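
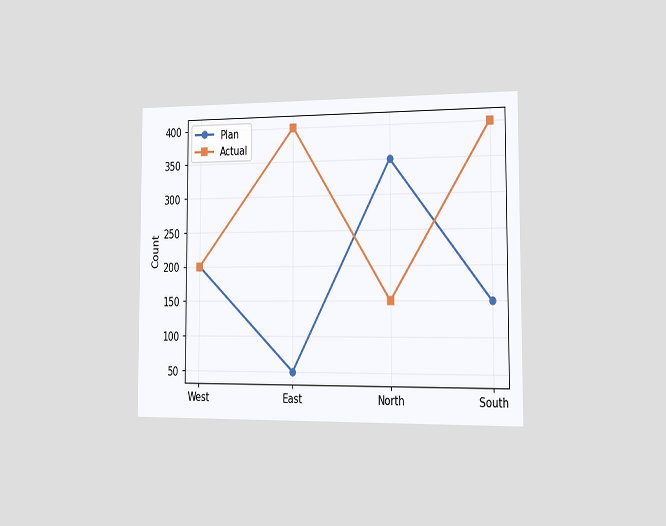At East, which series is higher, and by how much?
The chart is viewed slightly from the right. At East, Actual sits above the other line by 350.

Actual, by 350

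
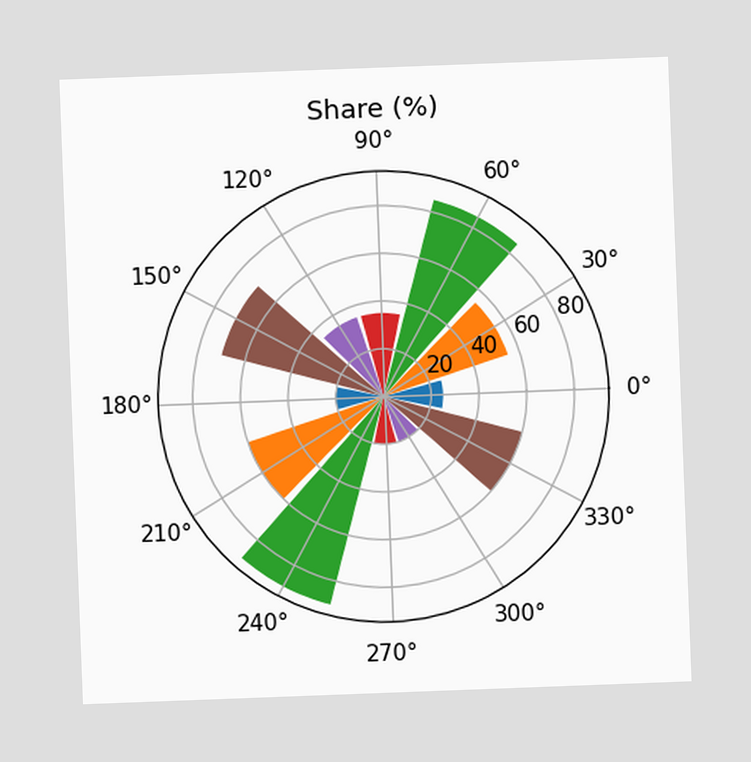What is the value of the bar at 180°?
The chart is tilted about 2° counter-clockwise. The bar at 180° reaches 20% on the radial axis.

20%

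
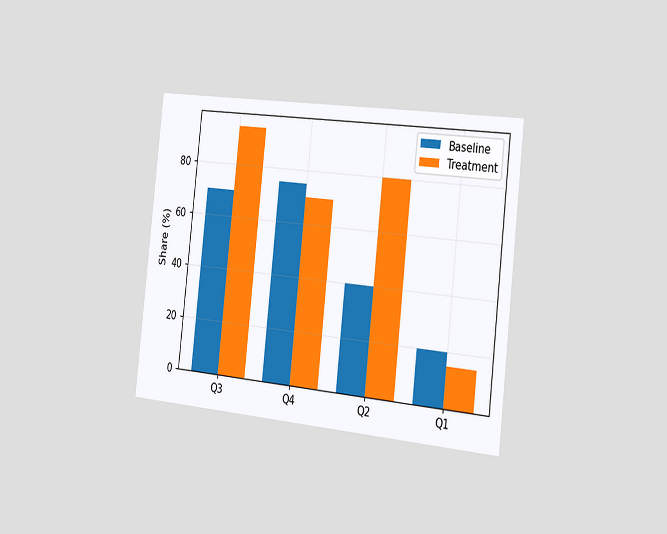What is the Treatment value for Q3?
95%

The chart is tilted about 6° clockwise and viewed slightly from the right. The Treatment bar at Q3 reaches 95% on the y-axis.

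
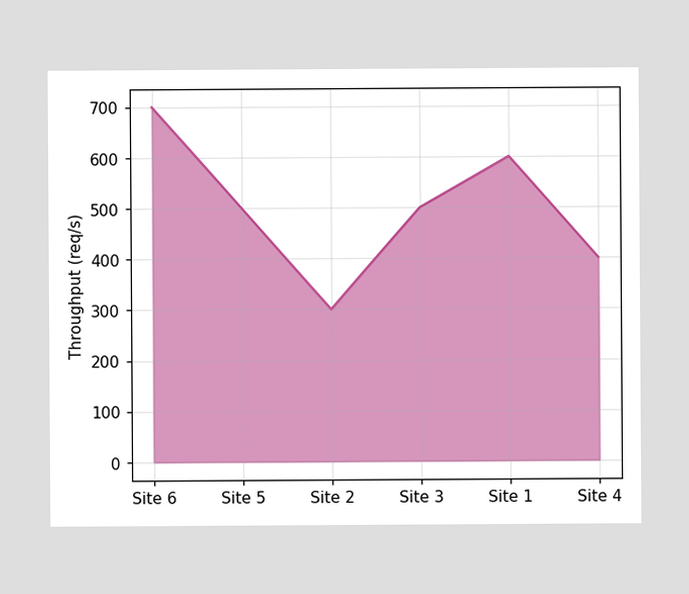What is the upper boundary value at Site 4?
At Site 4 the upper boundary is at 400req/s.

400req/s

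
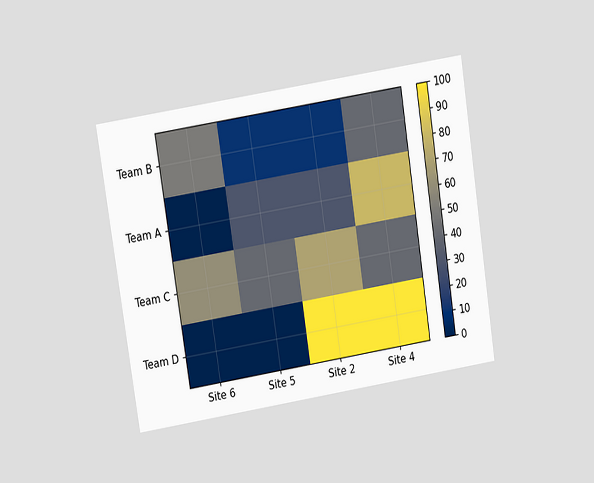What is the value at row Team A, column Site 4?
The chart is tilted about 9° counter-clockwise and viewed slightly from above. Matching cell (Team A, Site 4) against the colorbar gives 80.

80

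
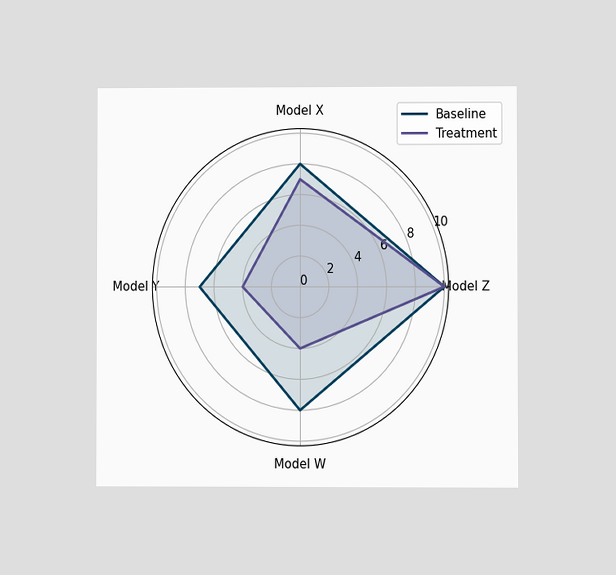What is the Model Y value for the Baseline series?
The chart is viewed at a slight angle. On the Model Y axis, Baseline reaches 7.

7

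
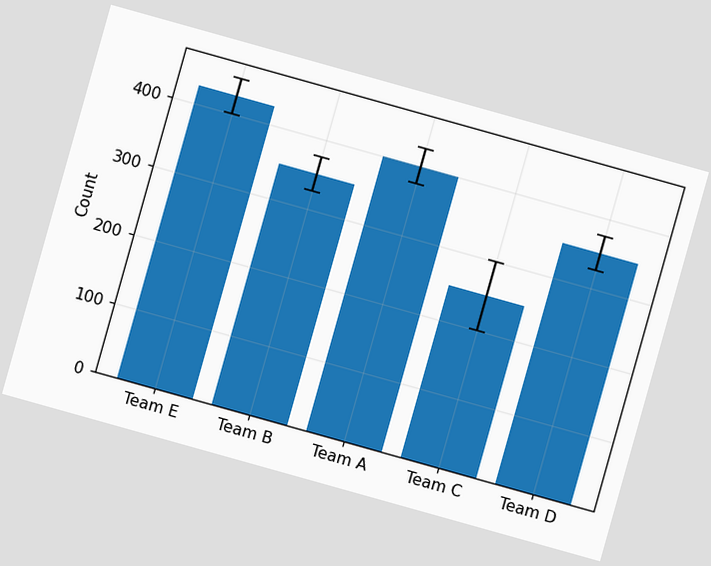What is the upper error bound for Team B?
The chart is tilted about 16° clockwise. The Team B bar's upper whisker reaches 375.

375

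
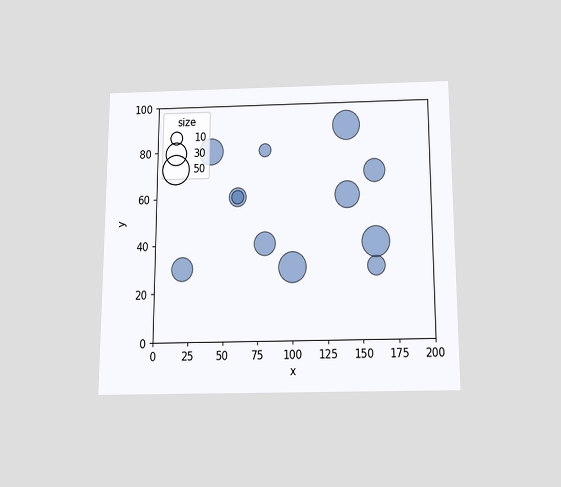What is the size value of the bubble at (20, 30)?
The chart is viewed slightly from below. Matching the bubble at (20, 30) against the size legend gives 30.

30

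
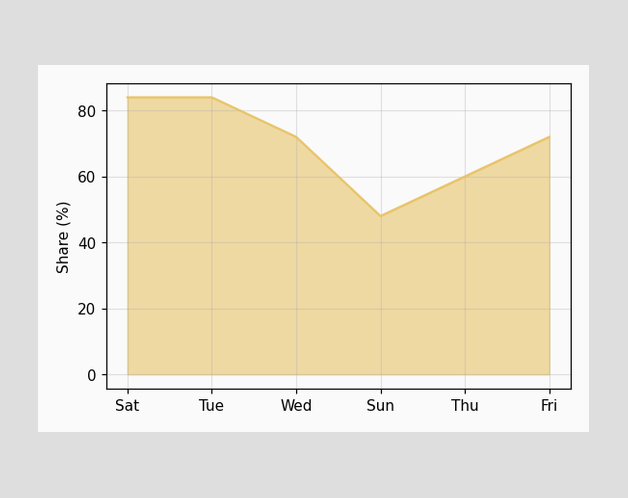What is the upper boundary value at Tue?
84%

At Tue the upper boundary is at 84%.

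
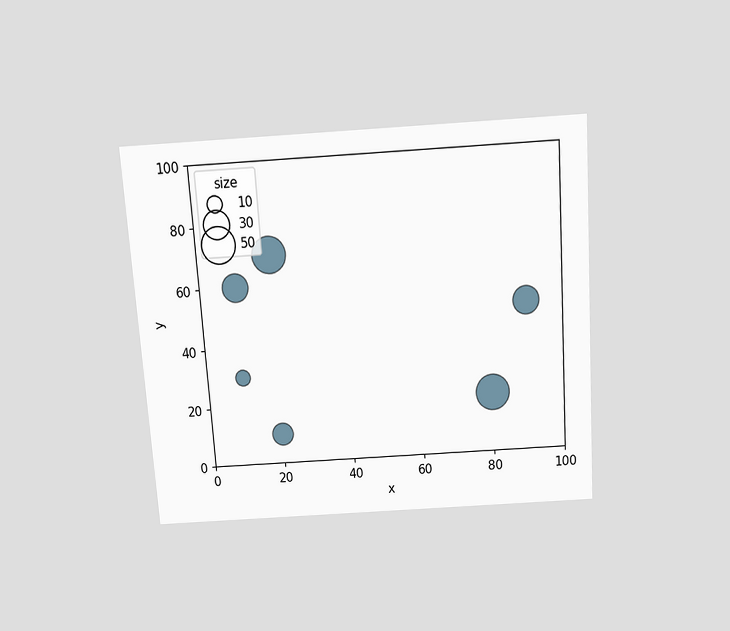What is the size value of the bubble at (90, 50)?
The chart is tilted about 4° counter-clockwise and viewed slightly from above. Matching the bubble at (90, 50) against the size legend gives 30.

30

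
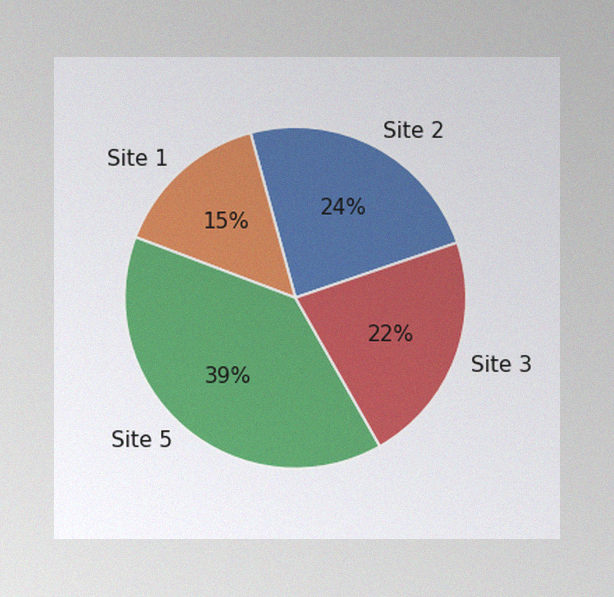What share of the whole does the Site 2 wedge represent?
24%

The image has some photo noise and uneven lighting. The Site 2 slice takes up 24% of the pie.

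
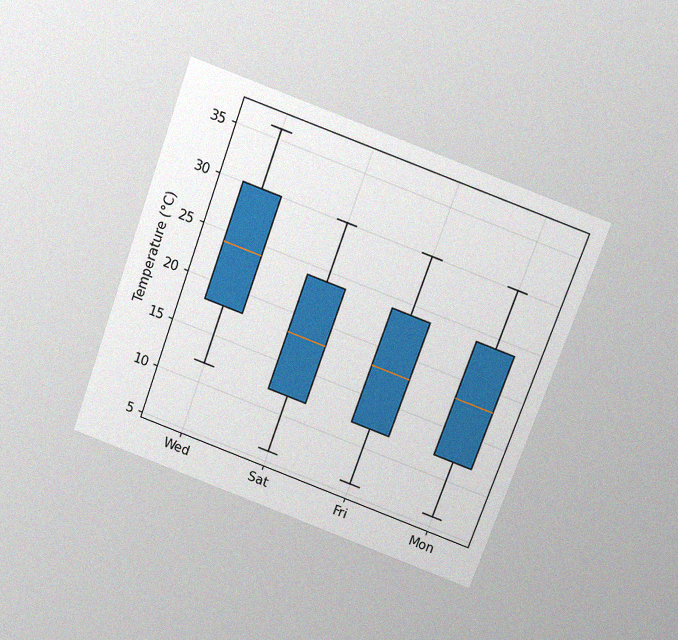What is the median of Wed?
The chart is tilted about 20° clockwise and viewed slightly from above, with some photo noise. The median line in the Wed box sits at 24°C.

24°C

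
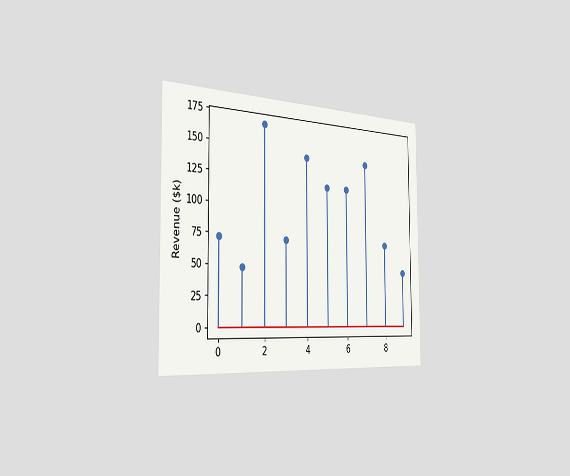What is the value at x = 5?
$120k

The chart is viewed slightly from the left. The stem at x=5 reaches $120k.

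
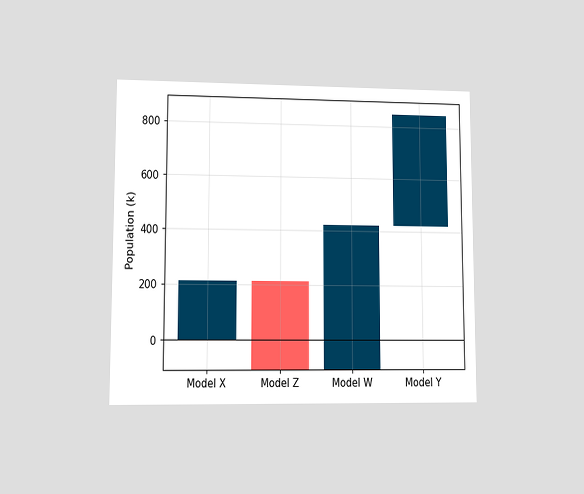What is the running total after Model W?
424k

The chart is viewed at a slight angle. After Model W the running total reaches 424k.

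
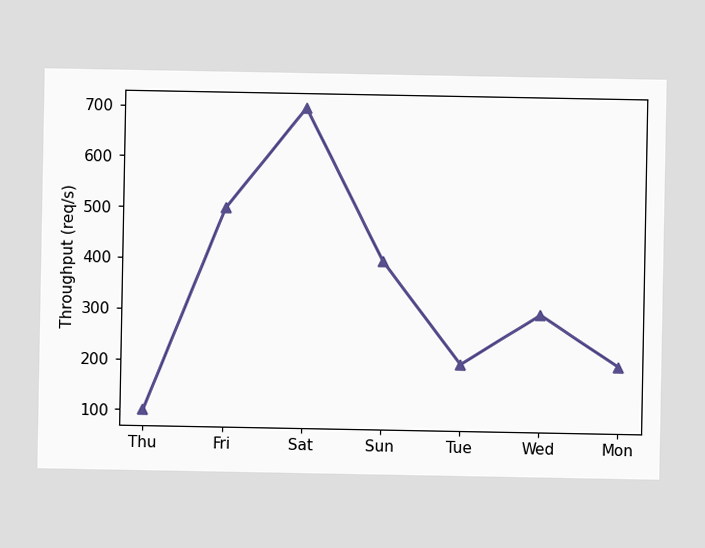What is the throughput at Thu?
At Thu, the line is at 100req/s.

100req/s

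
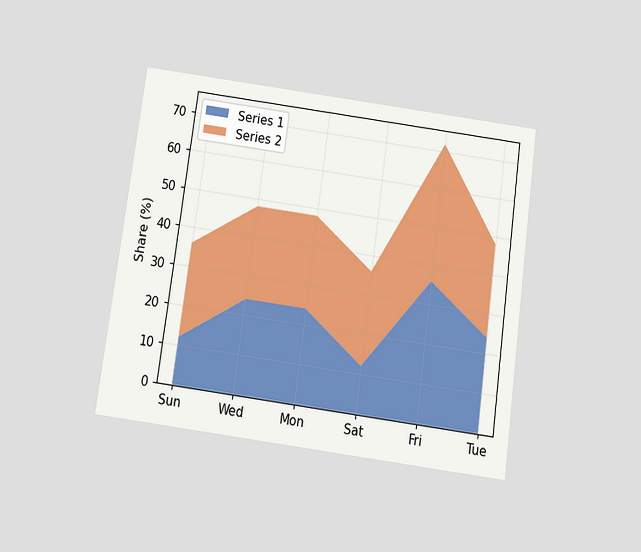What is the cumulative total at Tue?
The chart is tilted about 8° clockwise and viewed slightly from below. The stacked total at Tue reaches 48%.

48%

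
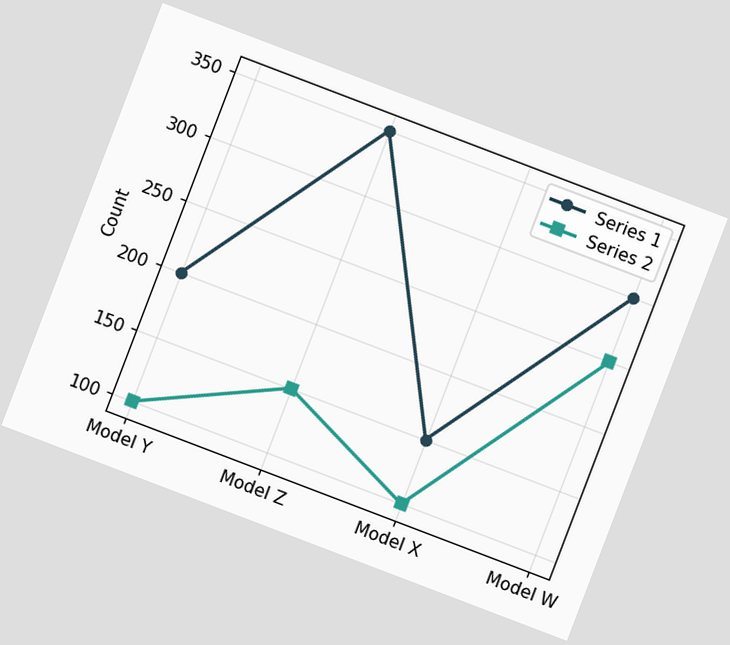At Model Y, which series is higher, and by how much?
The chart is tilted about 21° clockwise. At Model Y, Series 1 sits above the other line by 100.

Series 1, by 100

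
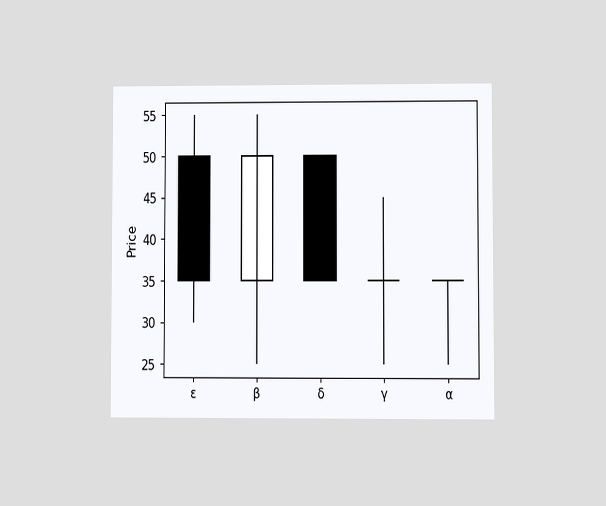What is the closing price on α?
The chart is viewed at a slight angle. The α candle closes at 35.

35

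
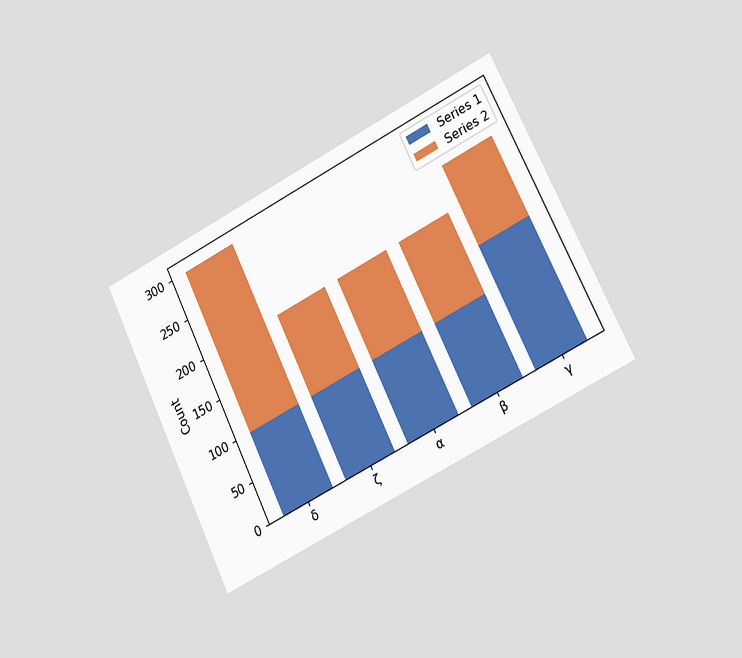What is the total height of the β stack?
The chart is tilted about 26° counter-clockwise and viewed slightly from the right. The β stack's top reaches 200 on the y-axis.

200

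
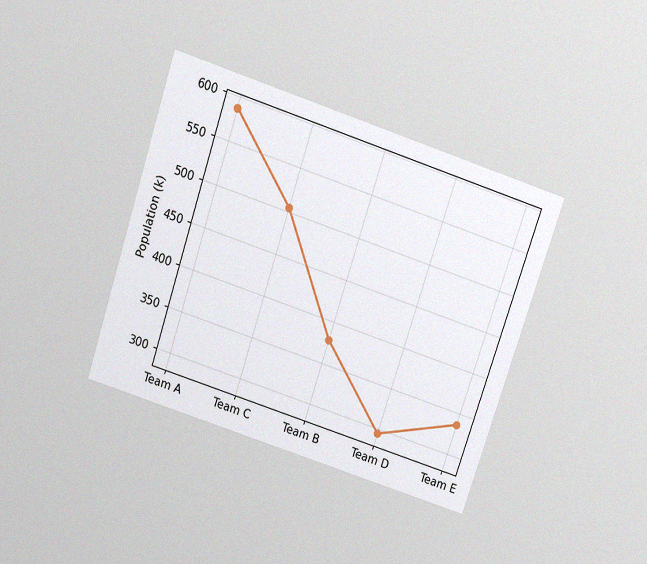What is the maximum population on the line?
The chart is tilted about 18° clockwise and viewed slightly from above, with some photo noise. The highest point is at Team A, and reading across to the y-axis gives 588k.

588k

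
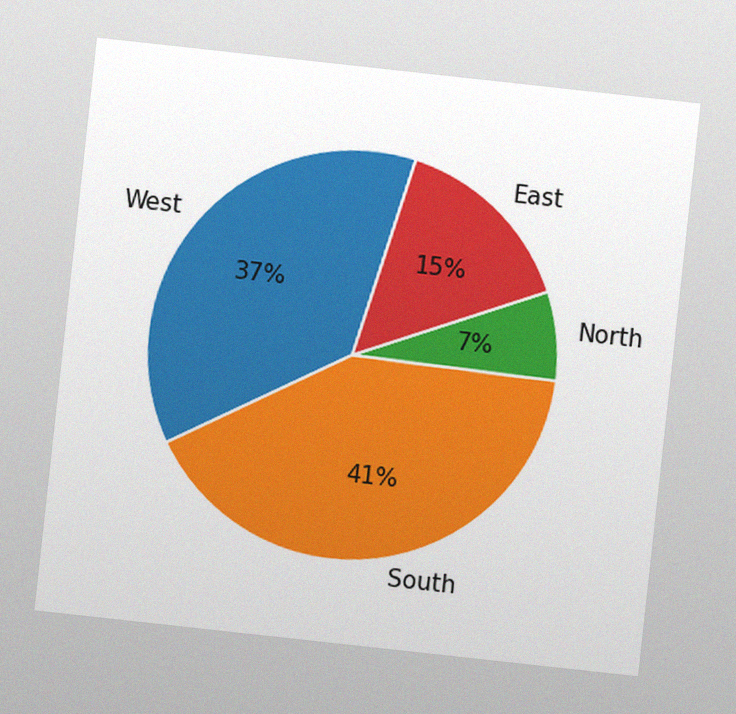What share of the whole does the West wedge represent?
The chart is tilted about 6° clockwise, with some photo noise. The West slice takes up 37% of the pie.

37%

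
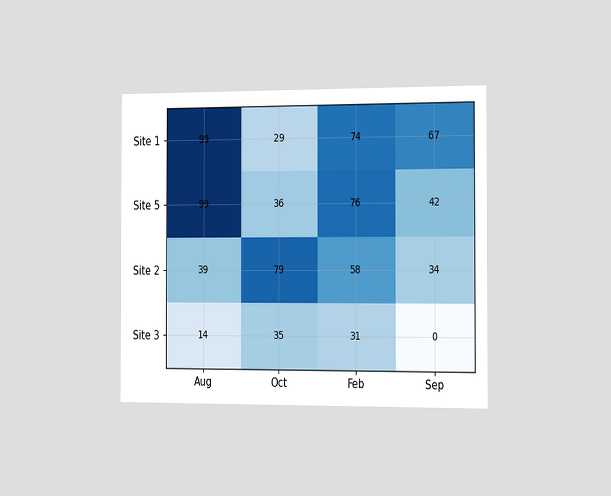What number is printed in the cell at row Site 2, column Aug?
39

The chart is viewed slightly from the right. The (Site 2, Aug) cell reads 39.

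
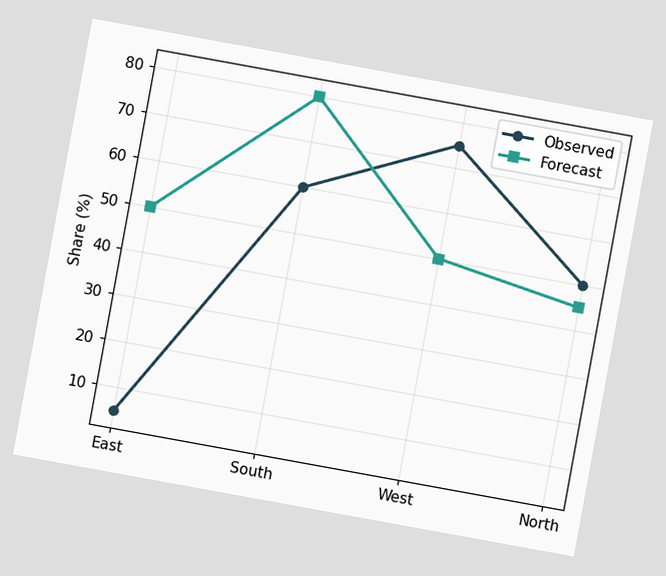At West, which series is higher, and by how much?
The chart is tilted about 10° clockwise. At West, Observed sits above the other line by 25%.

Observed, by 25%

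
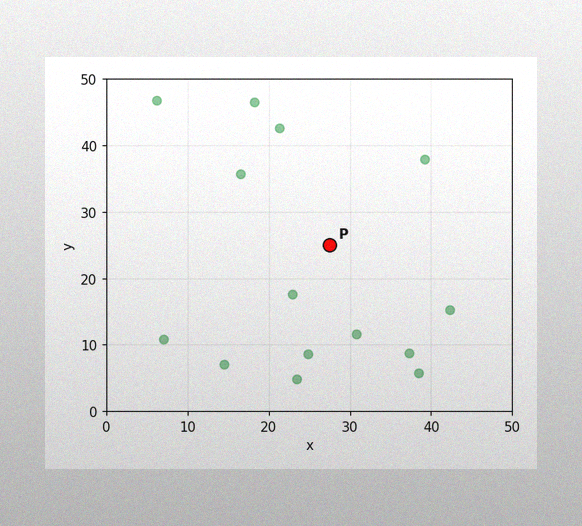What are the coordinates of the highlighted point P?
(27.5, 25)

The image has some photo noise and uneven lighting. Following the gridlines from P to each axis, P sits at (27.5, 25).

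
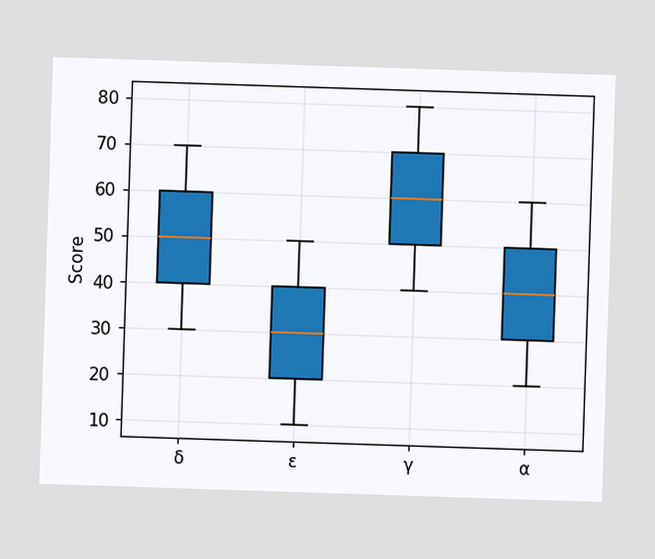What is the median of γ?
60

The median line in the γ box sits at 60.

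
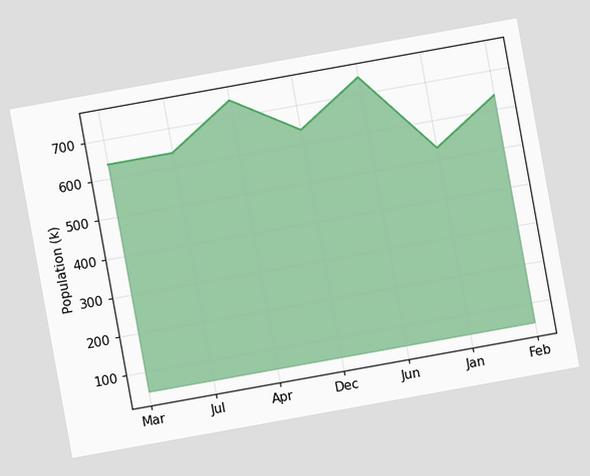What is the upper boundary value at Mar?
636k

The chart is tilted about 10° counter-clockwise. At Mar the upper boundary is at 636k.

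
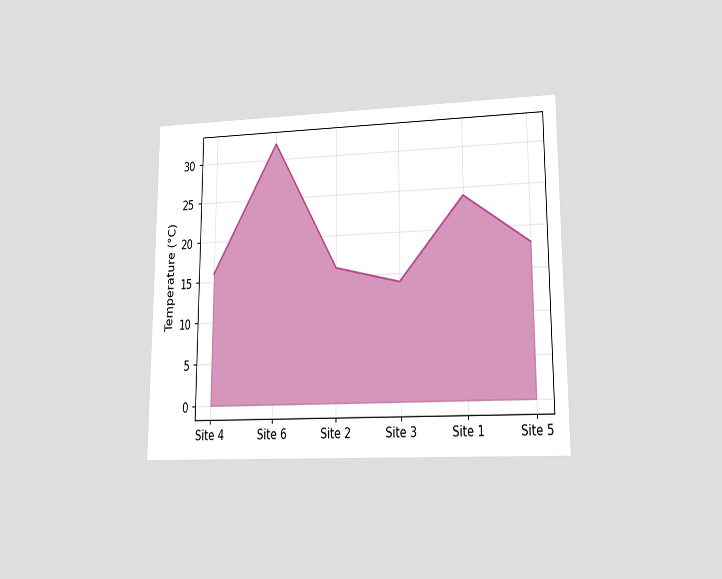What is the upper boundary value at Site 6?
The chart is viewed at a slight angle. At Site 6 the upper boundary is at 32°C.

32°C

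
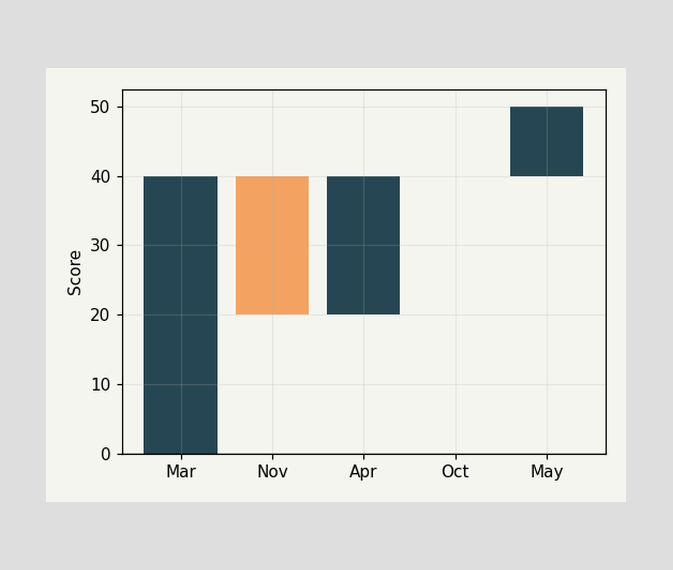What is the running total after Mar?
After Mar the running total reaches 40.

40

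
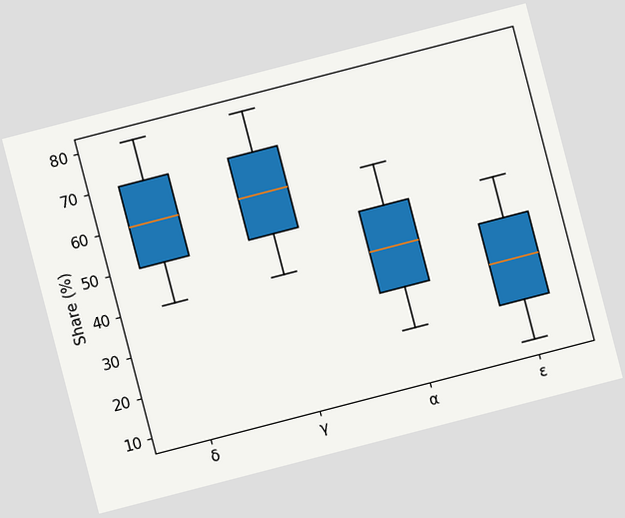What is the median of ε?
The chart is tilted about 15° counter-clockwise. The median line in the ε box sits at 30%.

30%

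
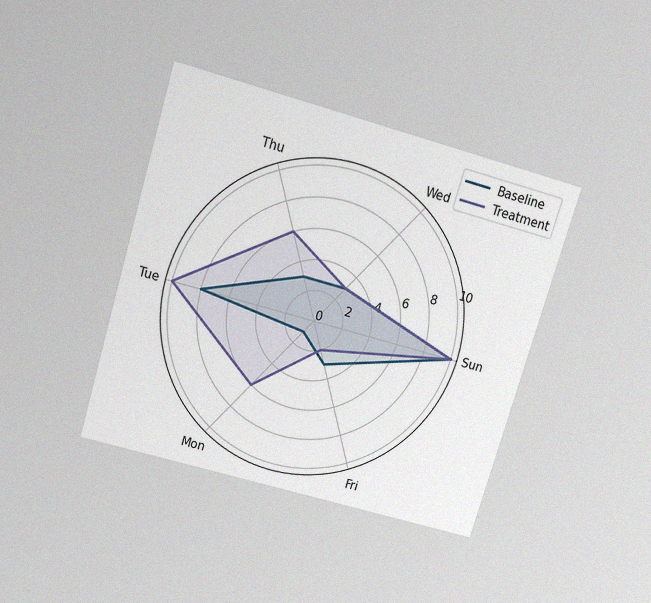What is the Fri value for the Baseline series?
3

The chart is tilted about 17° clockwise and viewed slightly from above, with some photo noise. On the Fri axis, Baseline reaches 3.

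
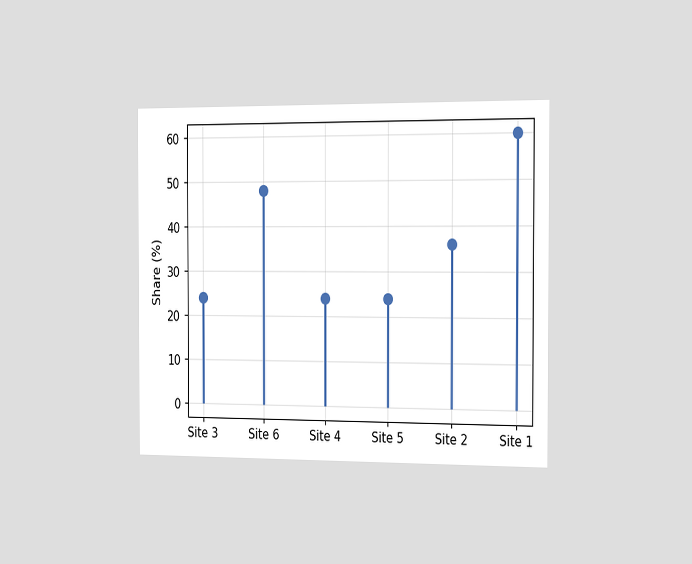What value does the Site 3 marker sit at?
The chart is viewed slightly from the right. The Site 3 marker sits at 24%.

24%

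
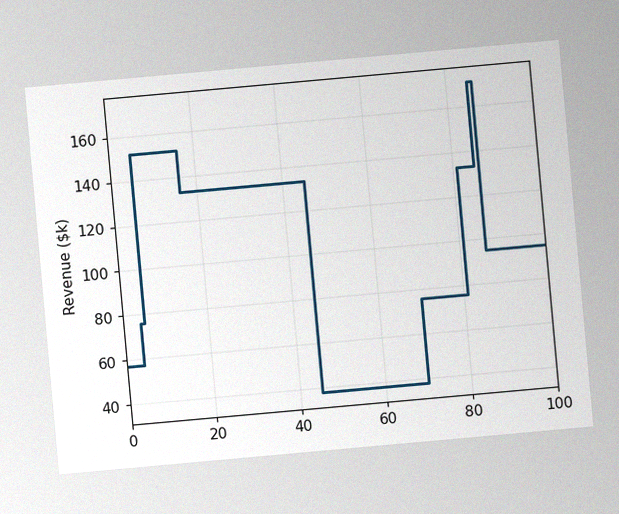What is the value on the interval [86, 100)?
The chart is tilted about 5° counter-clockwise, with some photo noise. On [86, 100) the step sits at $95k.

$95k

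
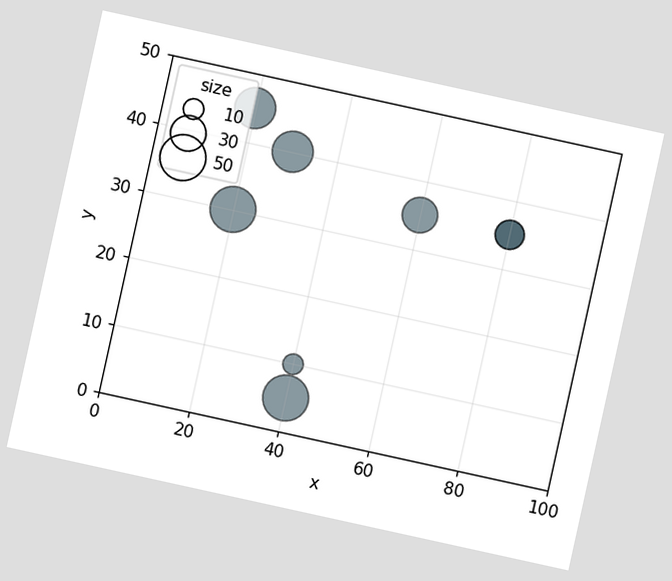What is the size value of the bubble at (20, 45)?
40

The chart is tilted about 12° clockwise. Matching the bubble at (20, 45) against the size legend gives 40.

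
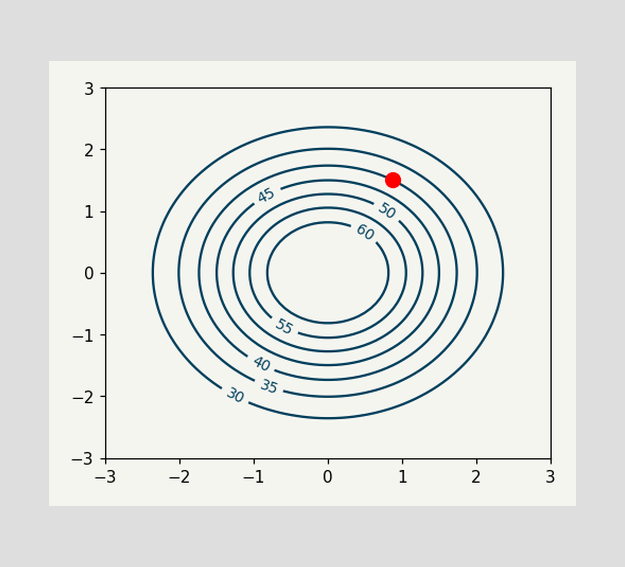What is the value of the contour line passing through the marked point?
40

The marked point sits on the contour labelled 40.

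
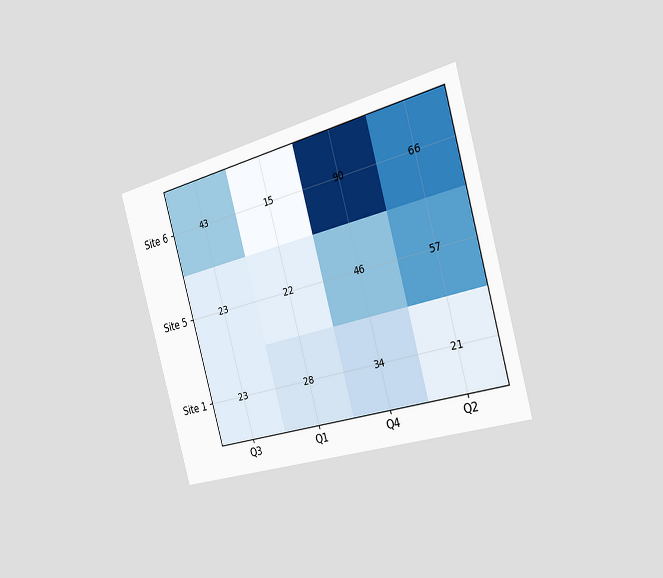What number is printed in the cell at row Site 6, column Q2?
66

The chart is tilted about 16° counter-clockwise and viewed slightly from the right. The (Site 6, Q2) cell reads 66.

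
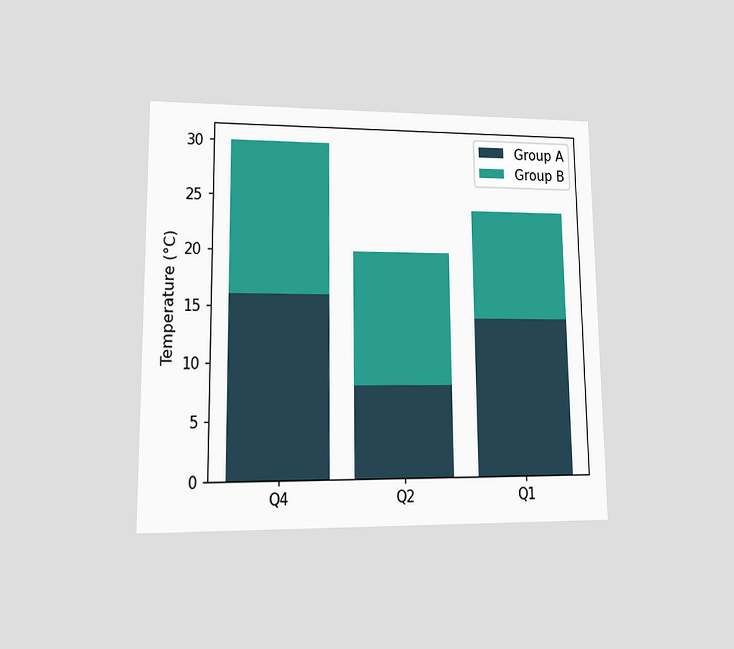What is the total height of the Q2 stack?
The chart is viewed at a slight angle. The Q2 stack's top reaches 20°C on the y-axis.

20°C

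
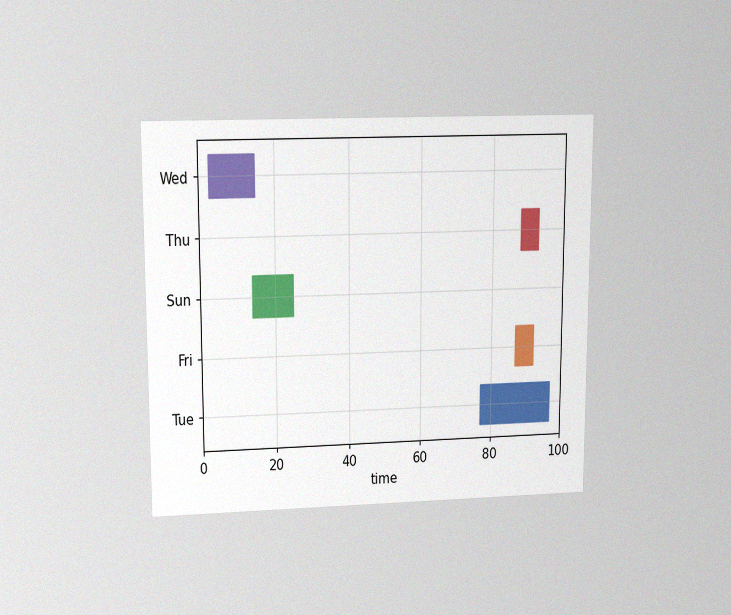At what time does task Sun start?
14

The chart is viewed at a slight angle, with some photo noise. The Sun bar begins at t=14.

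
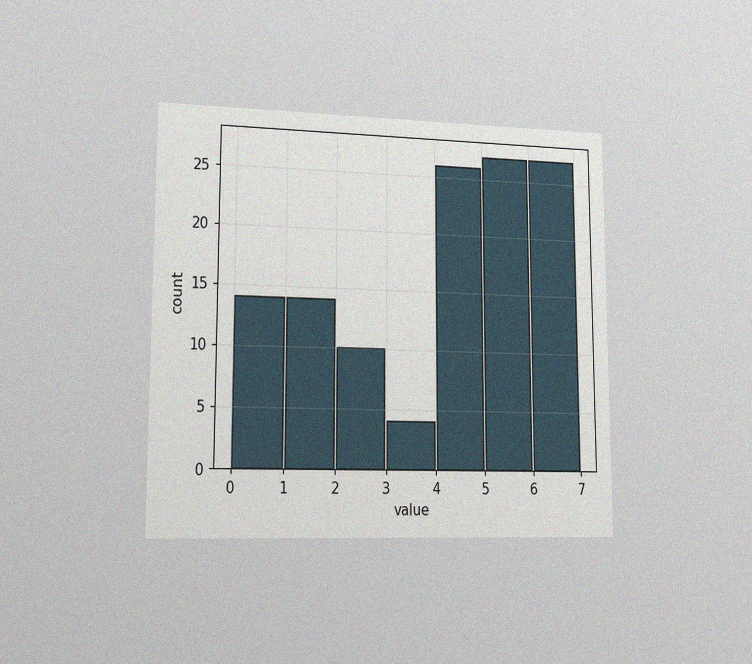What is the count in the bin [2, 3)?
The chart is viewed slightly from the left, with some photo noise. The [2, 3) bin has height 10.

10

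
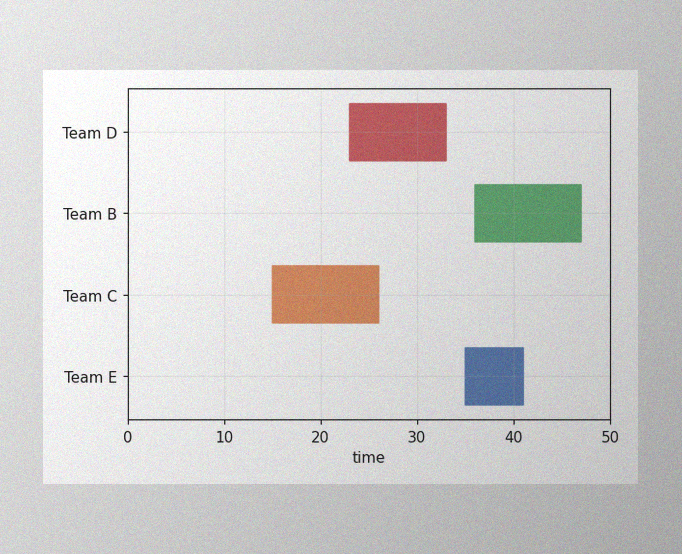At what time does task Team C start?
15

The image has some photo noise and uneven lighting. The Team C bar begins at t=15.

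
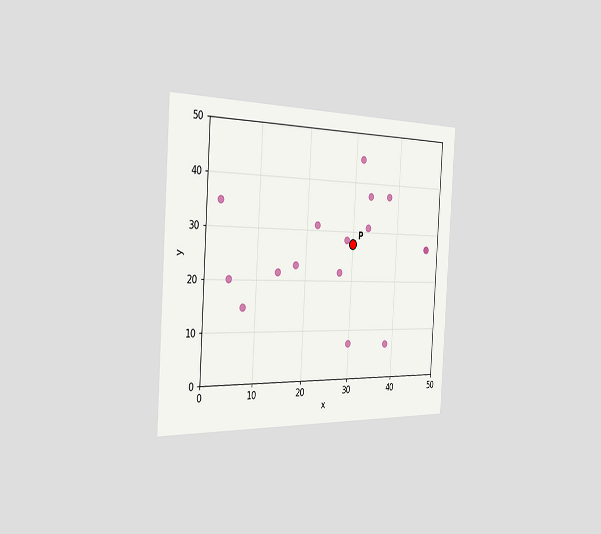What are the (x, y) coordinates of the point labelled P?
(30, 27.5)

The chart is tilted about 4° clockwise and viewed slightly from the left. Following the gridlines from P to each axis, P sits at (30, 27.5).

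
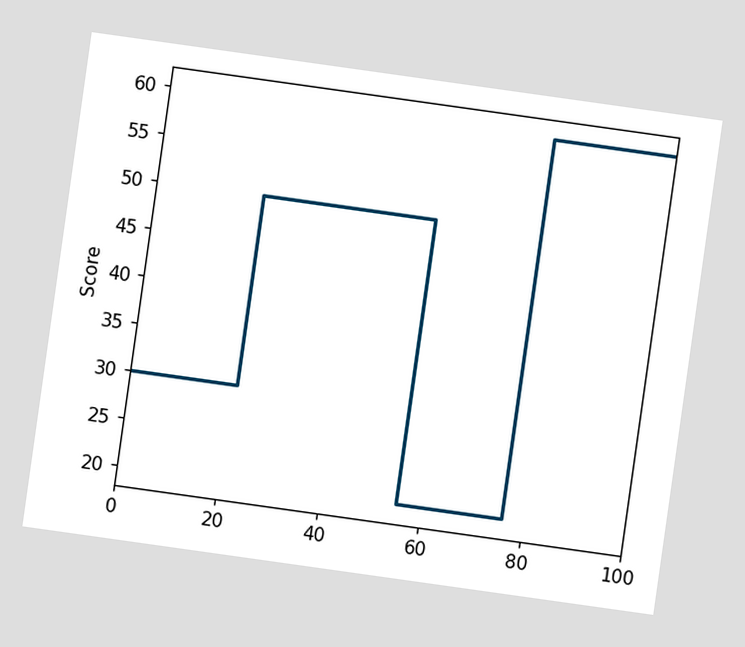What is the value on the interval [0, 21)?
30

The chart is tilted about 8° clockwise. On [0, 21) the step sits at 30.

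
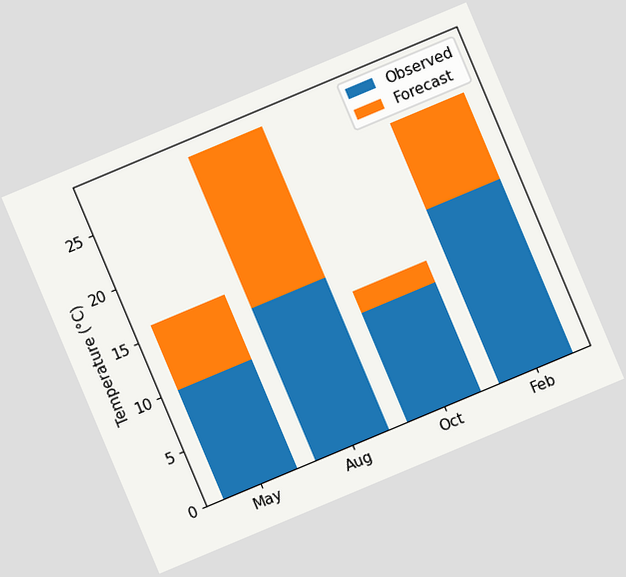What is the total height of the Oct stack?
The chart is tilted about 23° counter-clockwise. The Oct stack's top reaches 12°C on the y-axis.

12°C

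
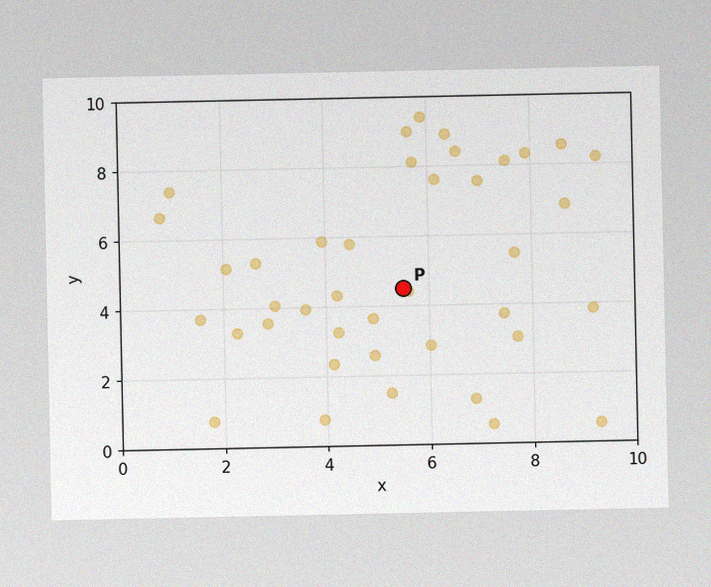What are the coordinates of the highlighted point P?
(5.5, 4.5)

The image has some photo noise and uneven lighting. Following the gridlines from P to each axis, P sits at (5.5, 4.5).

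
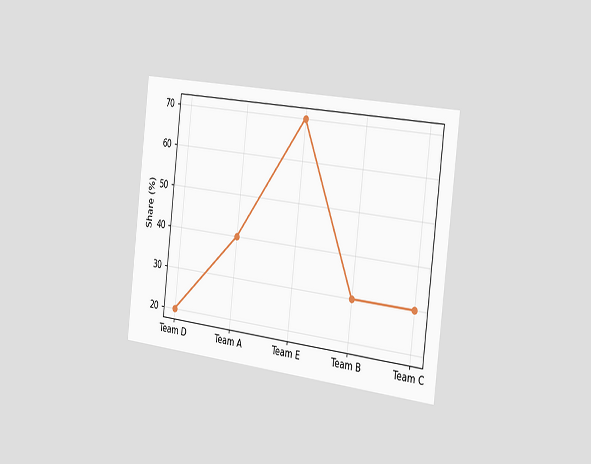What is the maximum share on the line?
70%

The chart is tilted about 7° clockwise and viewed slightly from the right. The highest point is at Team E, and reading across to the y-axis gives 70%.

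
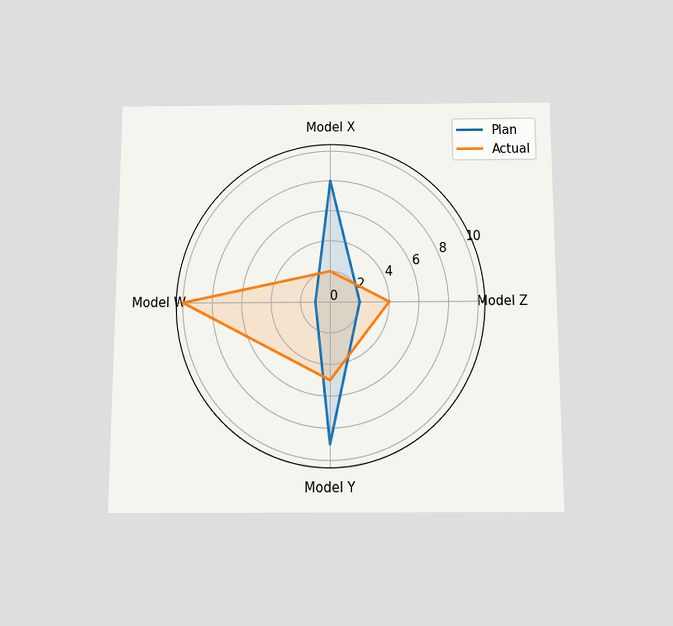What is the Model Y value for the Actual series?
5

The chart is viewed slightly from below. On the Model Y axis, Actual reaches 5.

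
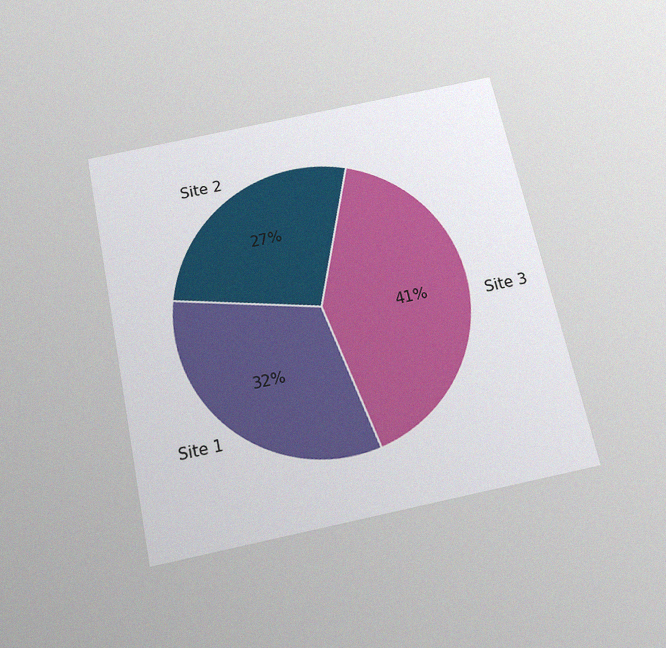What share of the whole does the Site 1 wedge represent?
32%

The chart is tilted about 12° counter-clockwise and viewed slightly from below, with some photo noise. The Site 1 slice takes up 32% of the pie.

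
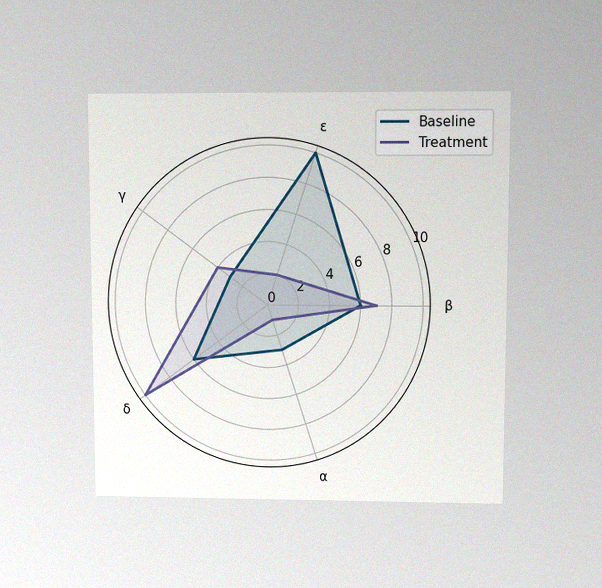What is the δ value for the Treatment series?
10

The chart is viewed at a slight angle, with some photo noise. On the δ axis, Treatment reaches 10.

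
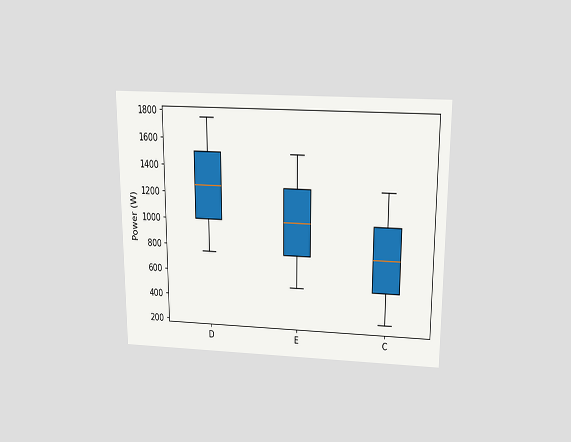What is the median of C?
The chart is viewed slightly from above. The median line in the C box sits at 750W.

750W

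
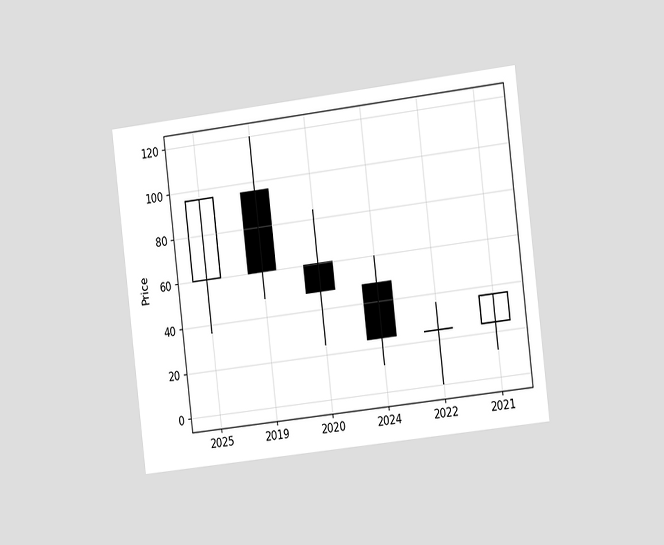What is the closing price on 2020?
48

The chart is tilted about 7° counter-clockwise and viewed slightly from the right. The 2020 candle closes at 48.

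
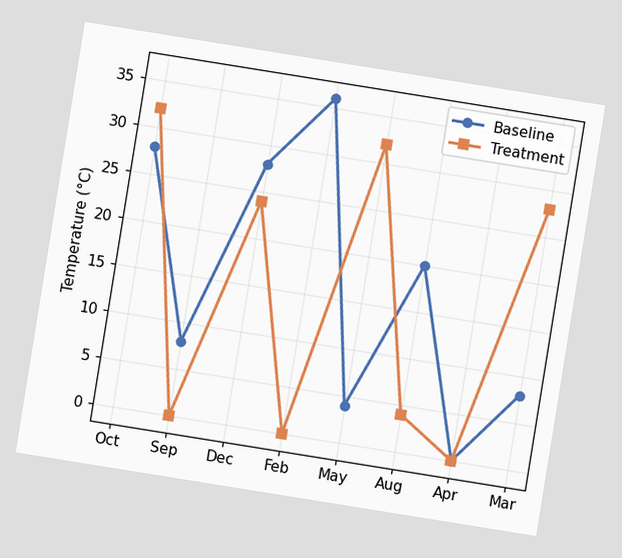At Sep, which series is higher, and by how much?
Baseline, by 8°C

The chart is tilted about 9° clockwise. At Sep, Baseline sits above the other line by 8°C.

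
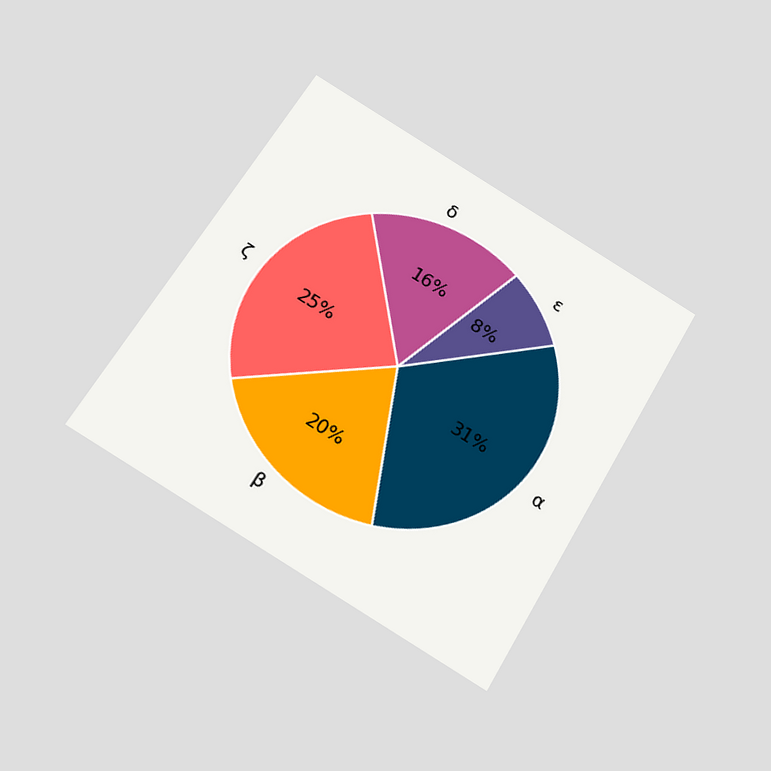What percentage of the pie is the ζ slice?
The chart is tilted about 30° clockwise and viewed slightly from below. The ζ slice takes up 25% of the pie.

25%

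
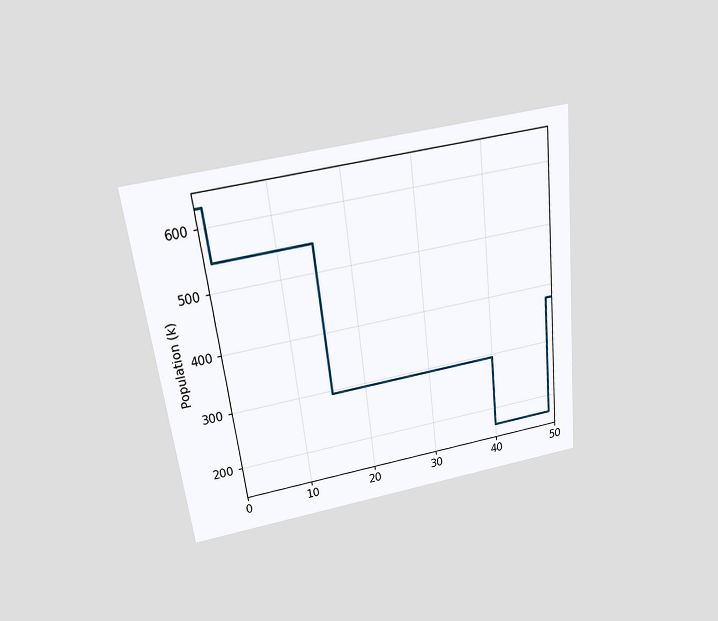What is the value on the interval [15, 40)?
294k

The chart is tilted about 7° counter-clockwise and viewed slightly from above. On [15, 40) the step sits at 294k.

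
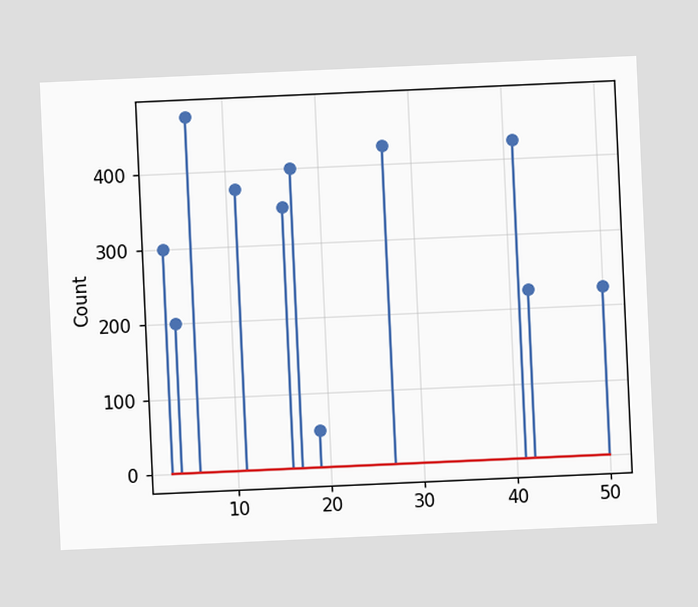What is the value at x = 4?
The chart is tilted about 3° counter-clockwise. The stem at x=4 reaches 200.

200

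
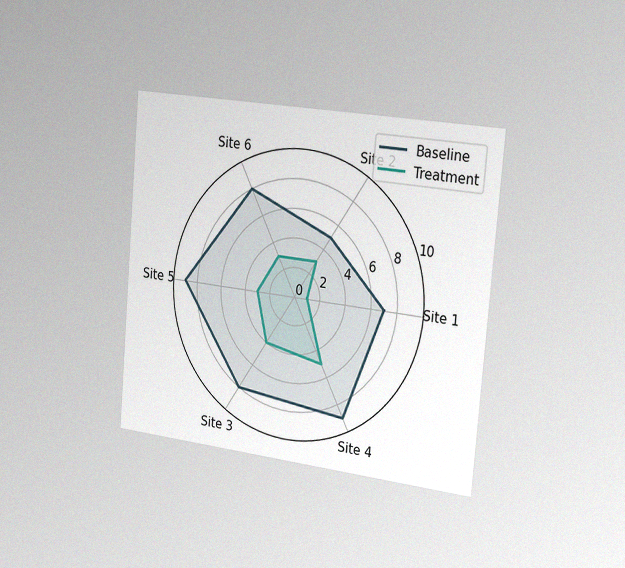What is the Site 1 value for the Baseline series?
7

The chart is tilted about 5° clockwise and viewed slightly from the right, with some photo noise. On the Site 1 axis, Baseline reaches 7.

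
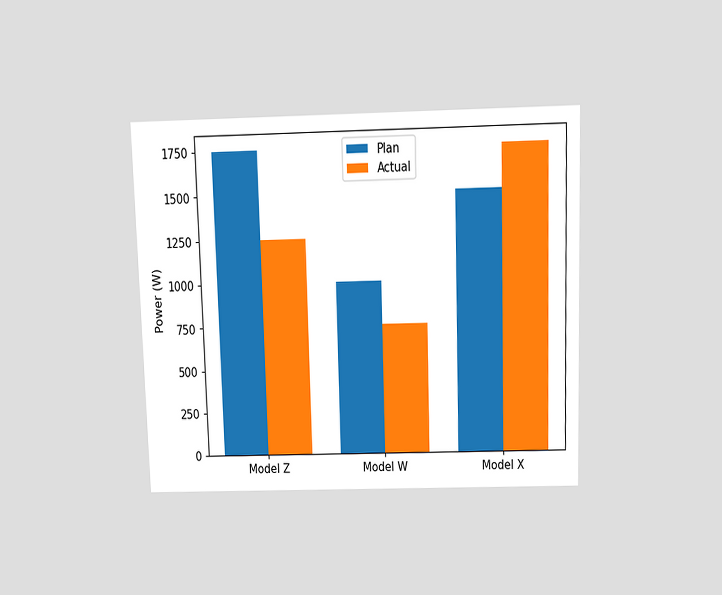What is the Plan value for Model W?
The chart is viewed slightly from above. The Plan bar at Model W reaches 1000W on the y-axis.

1000W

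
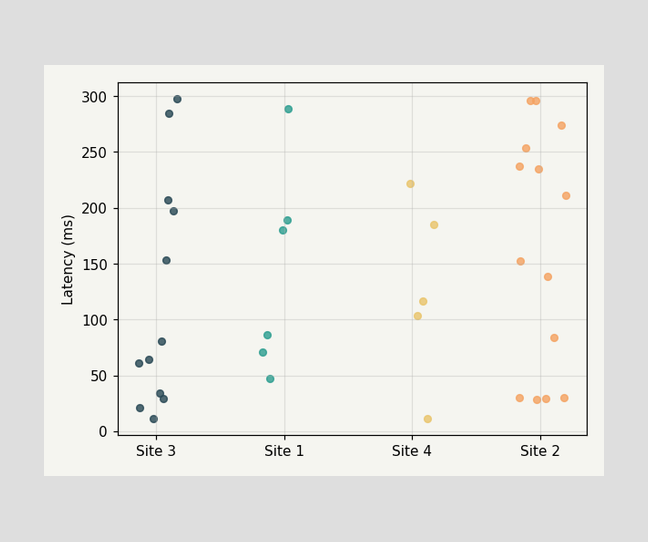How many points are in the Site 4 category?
5

Counting the markers in the Site 4 column gives 5.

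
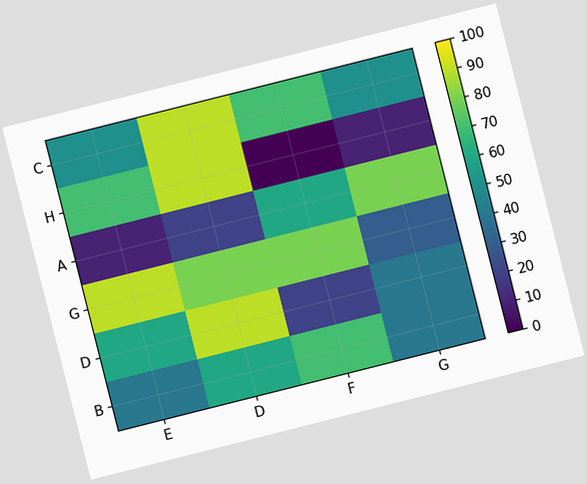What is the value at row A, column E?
10

The chart is tilted about 14° counter-clockwise. Matching cell (A, E) against the colorbar gives 10.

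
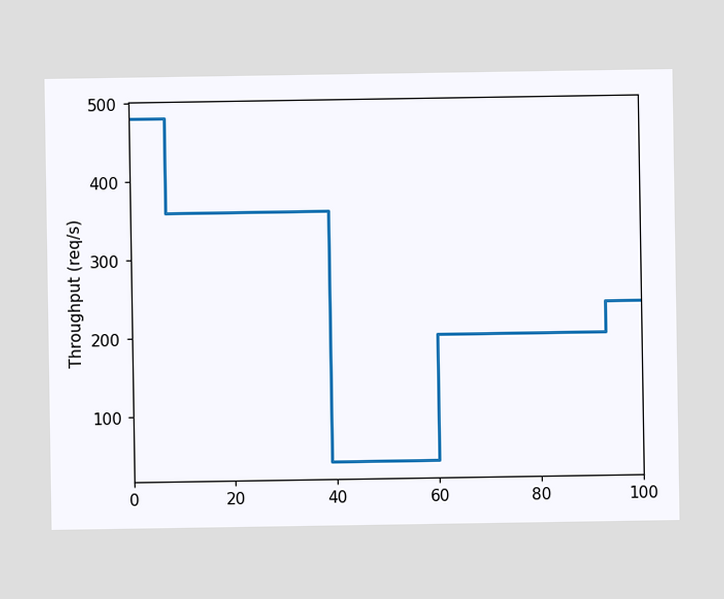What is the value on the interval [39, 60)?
40req/s

On [39, 60) the step sits at 40req/s.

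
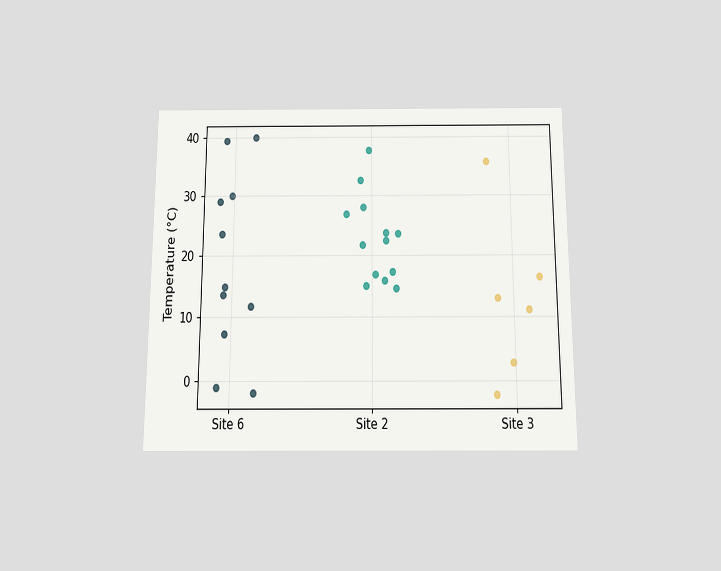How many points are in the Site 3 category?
6

The chart is viewed slightly from below. Counting the markers in the Site 3 column gives 6.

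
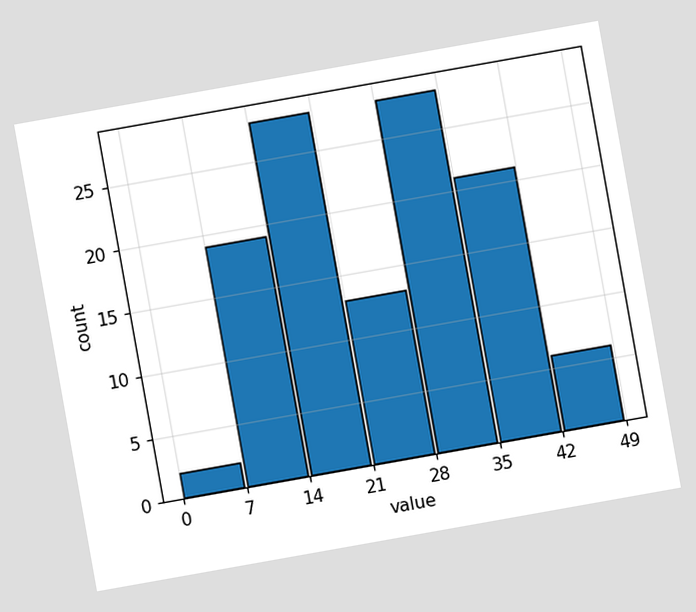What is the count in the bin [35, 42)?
21

The chart is tilted about 10° counter-clockwise. The [35, 42) bin has height 21.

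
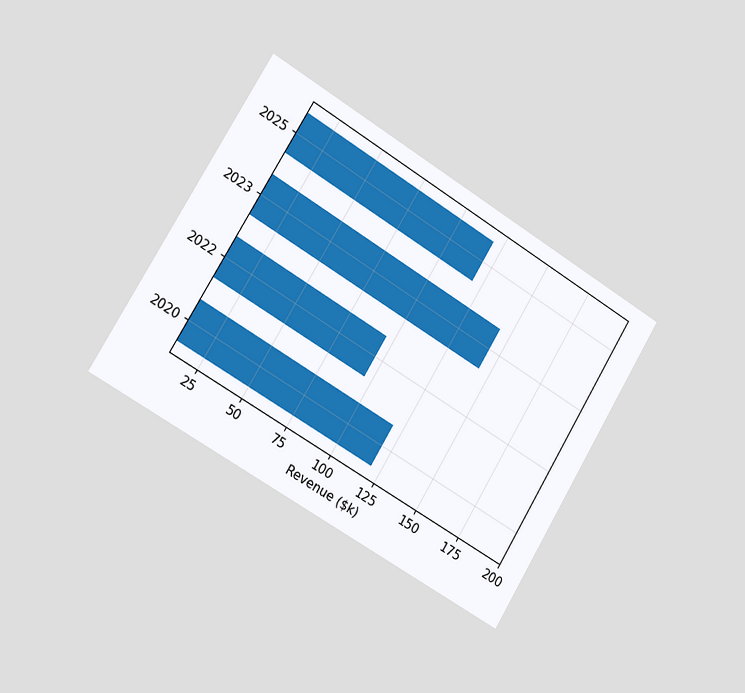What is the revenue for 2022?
$96k

The chart is tilted about 31° clockwise and viewed slightly from the left. Reading along the chart's x-axis, the 2022 bar reaches $96k.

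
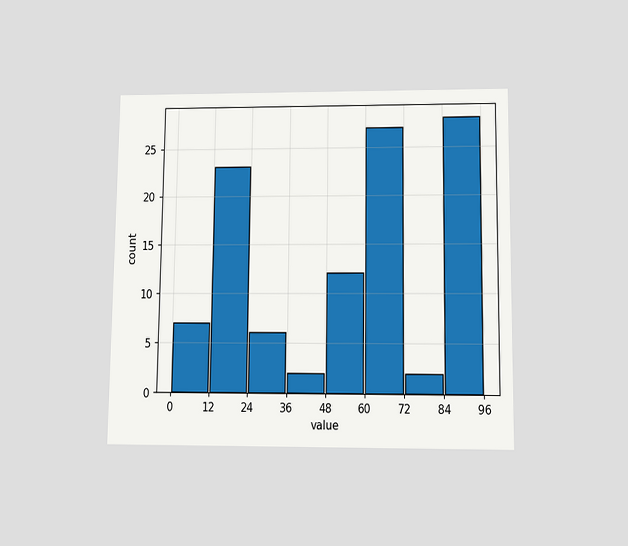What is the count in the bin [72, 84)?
2

The chart is viewed slightly from below. The [72, 84) bin has height 2.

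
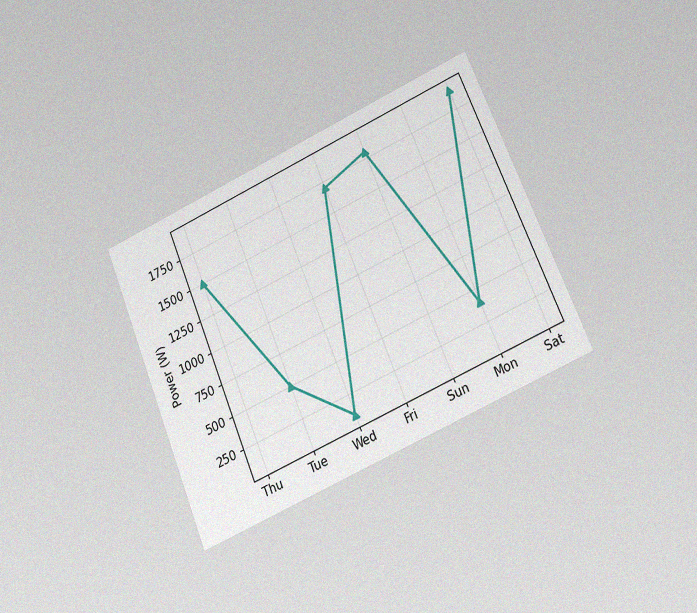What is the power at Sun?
The chart is tilted about 23° counter-clockwise and viewed at a slight angle, with some photo noise. At Sun, the line is at 1800W.

1800W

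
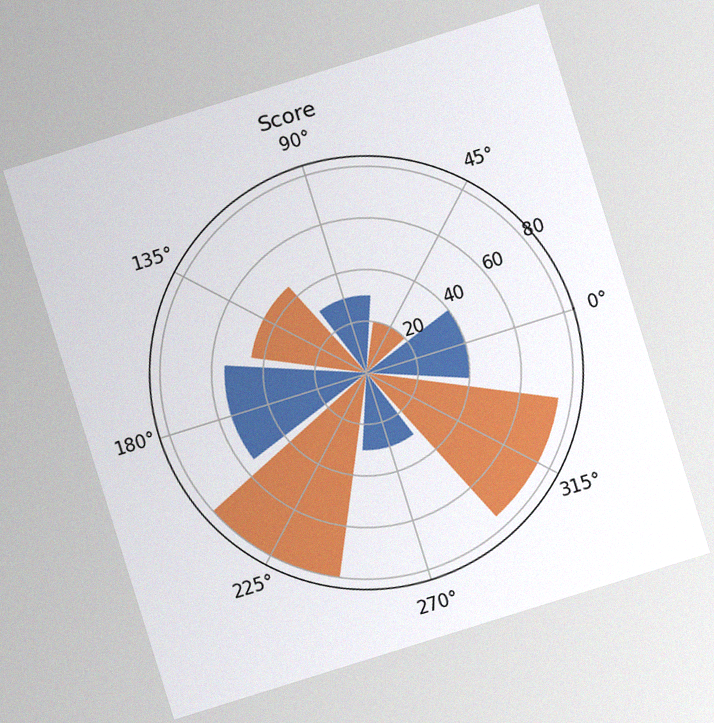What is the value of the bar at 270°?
The chart is tilted about 17° counter-clockwise, with some photo noise. The bar at 270° reaches 30 on the radial axis.

30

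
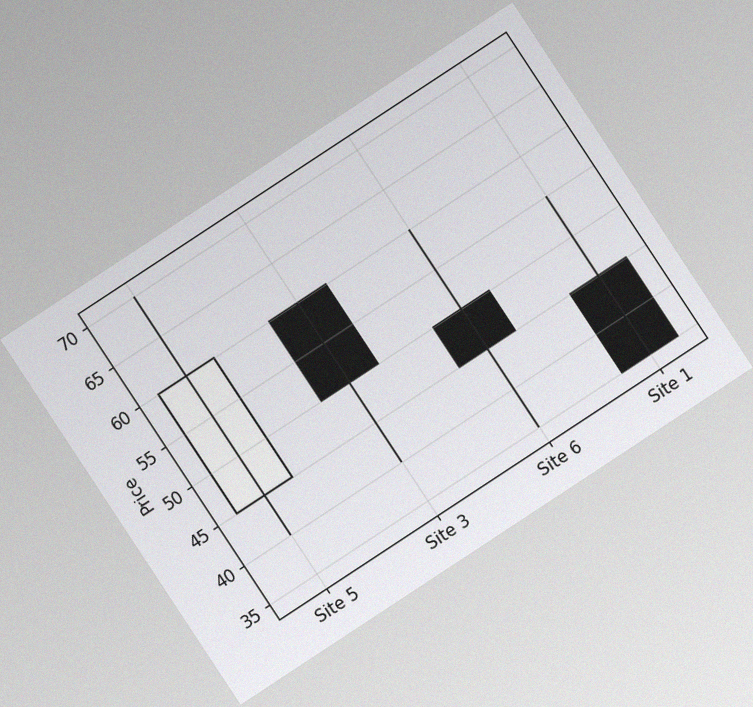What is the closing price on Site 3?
50

The chart is tilted about 33° counter-clockwise, with some photo noise. The Site 3 candle closes at 50.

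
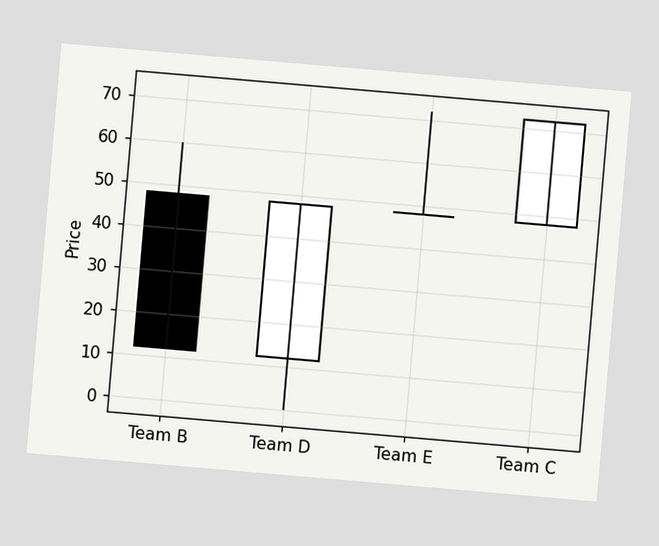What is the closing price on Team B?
The chart is tilted about 5° clockwise. The Team B candle closes at 12.

12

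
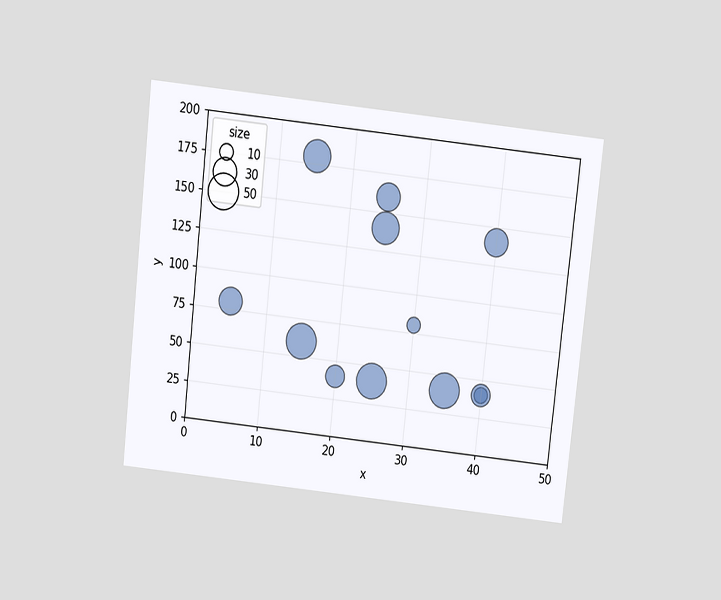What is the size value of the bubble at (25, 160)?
30

The chart is tilted about 6° clockwise and viewed slightly from above. Matching the bubble at (25, 160) against the size legend gives 30.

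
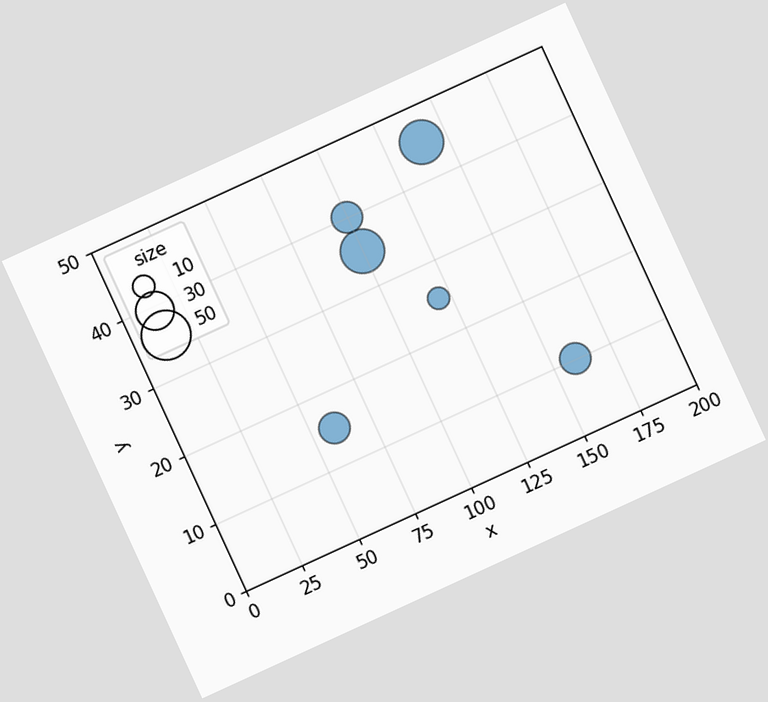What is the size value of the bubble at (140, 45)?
40

The chart is tilted about 25° counter-clockwise. Matching the bubble at (140, 45) against the size legend gives 40.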